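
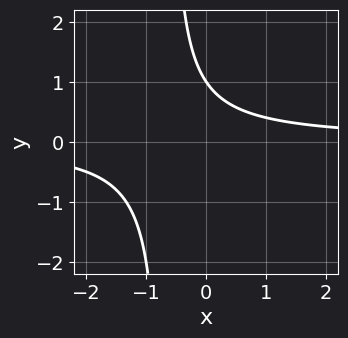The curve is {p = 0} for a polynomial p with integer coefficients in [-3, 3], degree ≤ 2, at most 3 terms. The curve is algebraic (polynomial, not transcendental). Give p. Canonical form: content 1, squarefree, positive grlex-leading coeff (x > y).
Degree: no degree-1 curve has this shape, so deg p = 2.
Observable constraints: one y-axis crossing is at y = 1; it misses every integer gridline on the x-axis.
Assembling these constraints gives the stated polynomial.

3*x*y + 2*y - 2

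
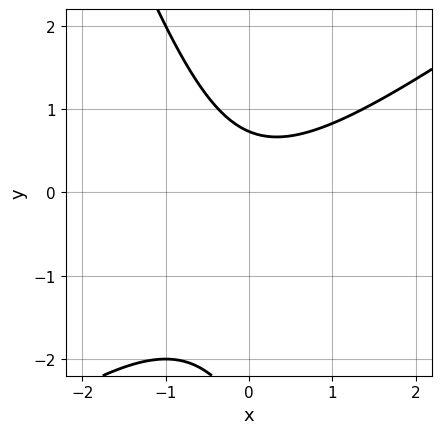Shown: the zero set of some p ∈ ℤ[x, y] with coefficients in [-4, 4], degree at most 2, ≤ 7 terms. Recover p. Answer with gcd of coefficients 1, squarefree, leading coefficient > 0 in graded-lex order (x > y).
2*x^2 - 2*x*y - y^2 - 2*y + 2

1. The degree is 2 — no degree-1 curve has this shape.
2. Checking where it meets the axes: no x-intercept at any integer in the box.
3. Assembling these constraints gives the stated polynomial.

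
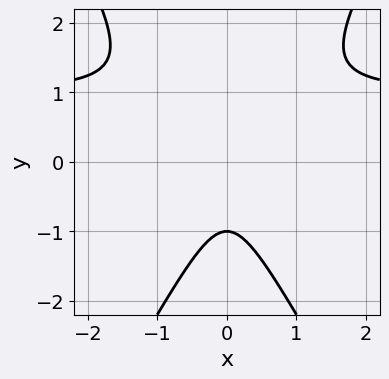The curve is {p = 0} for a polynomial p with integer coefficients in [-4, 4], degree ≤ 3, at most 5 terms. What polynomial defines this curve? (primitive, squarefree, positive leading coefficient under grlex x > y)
3*x^2*y - y^3 - 3*x^2 - 1

(a) Degree: no degree-2 curve has this shape, so deg p = 3.
(b) Symmetries: the x ↦ −x reflection is a symmetry, so x appears only in even powers.
(c) From the axis intercepts and sections: it crosses the y-axis at the gridline y = -1; no x-intercept at any integer in the box.
(d) The integer polynomial consistent with all of this is the stated p.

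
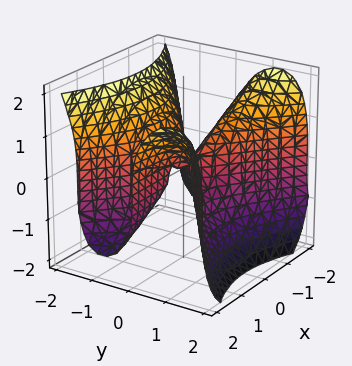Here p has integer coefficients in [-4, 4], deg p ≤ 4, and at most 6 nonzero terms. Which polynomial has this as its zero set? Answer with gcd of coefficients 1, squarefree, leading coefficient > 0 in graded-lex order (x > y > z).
2*x^2*y - 3*y^3 - z^3 + y^2

1. The degree is 3 — a generic line meets the surface in up to 3 points.
2. Checking where it meets the axes: one z-axis crossing is at z = 0; every point of the x-axis in the box is on the surface; it crosses the y-axis at the gridline y = 0.
3. Assembling these constraints gives the stated polynomial.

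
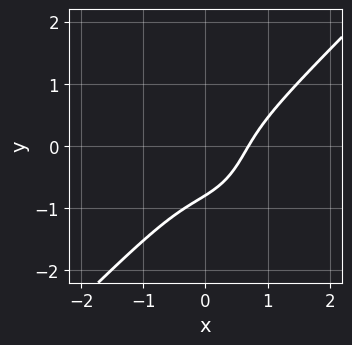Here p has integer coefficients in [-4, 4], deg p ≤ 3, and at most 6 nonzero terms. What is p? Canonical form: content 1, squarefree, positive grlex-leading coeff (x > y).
3*x^3 - x^2*y - 2*y^3 - 3*x*y - 1

deg p = 3. The shape is more complex than any degree-2 curve.
Solving for integer coefficients yields p as stated.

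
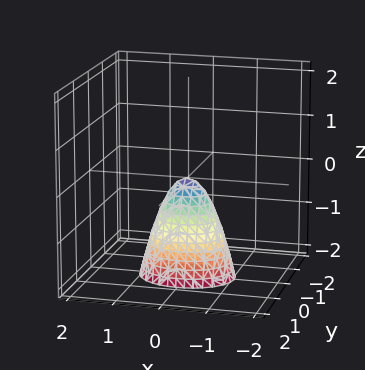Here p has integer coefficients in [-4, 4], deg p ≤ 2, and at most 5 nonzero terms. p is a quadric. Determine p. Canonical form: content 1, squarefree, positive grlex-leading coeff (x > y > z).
deg p = 2. A single bowl opening along one axis; a quadric.
Symmetries: it's symmetric under y → −y, forcing even powers of y; mirror symmetry x ↦ −x ⇒ only even powers of x.
Reading off the gridlines: it meets the y-axis at y = 0 (among the integer gridlines); it crosses the z-axis at the gridline z = 0; one x-axis crossing is at x = 0.
Matching integer coefficients to the picture gives p.

2*x^2 + 3*y^2 + z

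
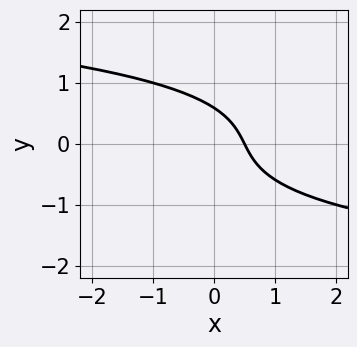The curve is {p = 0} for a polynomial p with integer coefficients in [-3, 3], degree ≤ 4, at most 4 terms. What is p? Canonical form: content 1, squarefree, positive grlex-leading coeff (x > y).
First, deg p = 3.
Finally, matching integer coefficients to the picture gives p.

2*y^3 + 2*x + y - 1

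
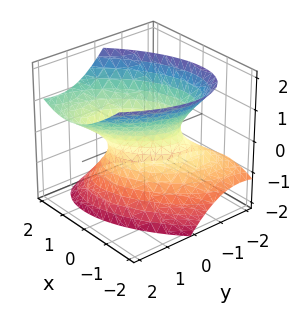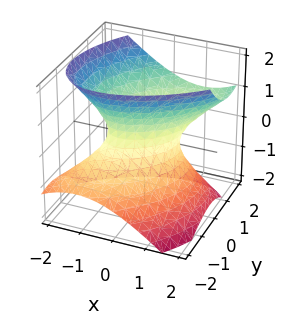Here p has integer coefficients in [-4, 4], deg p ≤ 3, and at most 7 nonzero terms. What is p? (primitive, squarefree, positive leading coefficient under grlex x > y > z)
3*x^2 - 3*x*y + 3*y^2 - 3*y*z - 3*z^2 - 2

1. The degree is 2 — no degree-1 surface has this shape.
2. Against the integer gridlines: the surface avoids every integer z-axis point in the box.
3. Putting this together gives p.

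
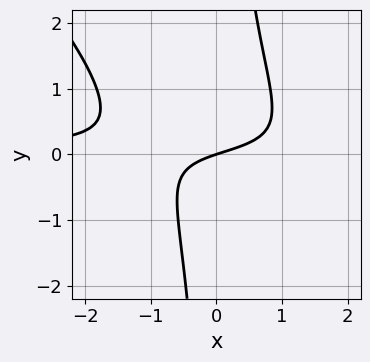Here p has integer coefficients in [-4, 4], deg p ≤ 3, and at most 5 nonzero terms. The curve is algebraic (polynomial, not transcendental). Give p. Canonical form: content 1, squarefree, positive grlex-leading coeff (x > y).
2*x^2*y + 2*x*y^2 - x*y + x - 3*y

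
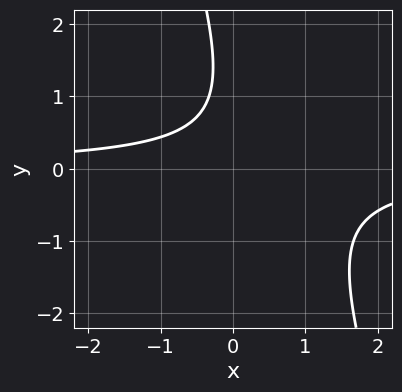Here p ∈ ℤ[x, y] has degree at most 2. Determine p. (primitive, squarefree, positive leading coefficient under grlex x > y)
3*x*y + y^2 - 2*y + 2

(a) The degree is 2 — the shape is more complex than any degree-1 curve.
(b) From the axis intercepts and sections: it misses every integer gridline on the y-axis; no x-intercept at any integer in the box.
(c) Putting this together gives p.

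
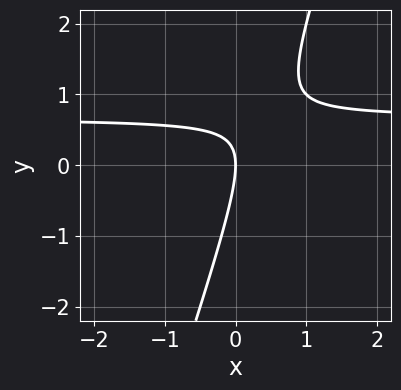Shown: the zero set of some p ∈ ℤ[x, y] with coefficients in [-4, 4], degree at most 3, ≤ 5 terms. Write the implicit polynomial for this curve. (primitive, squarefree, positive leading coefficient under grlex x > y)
3*x*y - y^2 - 2*x

First, the degree is 2 — no degree-1 curve has this shape.
Next, checking where it meets the axes: it crosses the x-axis at the gridline x = 0; one y-axis crossing is at y = 0.
Finally, putting this together gives p.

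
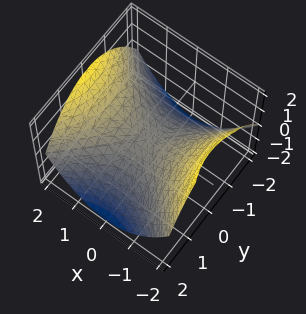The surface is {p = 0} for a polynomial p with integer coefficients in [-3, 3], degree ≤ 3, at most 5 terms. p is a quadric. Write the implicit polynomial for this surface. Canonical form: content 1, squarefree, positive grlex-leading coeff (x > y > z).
First, the degree is 2 — a saddle surface; a quadric.
Next, symmetries: it's symmetric under x → −x, forcing even powers of x; it's symmetric under y → −y, forcing even powers of y.
Next, from the axis intercepts and sections: one y-axis crossing is at y = 0; it crosses the z-axis at the gridline z = 0; it meets the x-axis at x = 0 (among the integer gridlines).
Finally, together with the visible shape, these determine p as stated.

x^2 - y^2 - 2*z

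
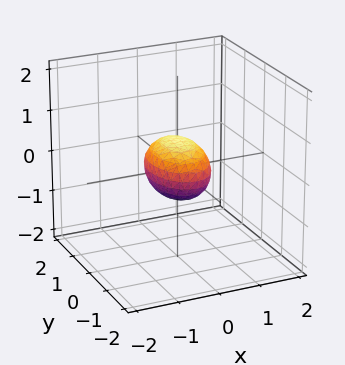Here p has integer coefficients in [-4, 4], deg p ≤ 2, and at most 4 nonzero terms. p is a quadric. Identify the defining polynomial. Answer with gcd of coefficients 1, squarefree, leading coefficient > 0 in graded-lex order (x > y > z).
The degree is 2 — a closed, bounded, convex surface; a quadric.
Symmetries: it's symmetric under x → −x, forcing even powers of x; mirror symmetry z ↦ −z ⇒ only even powers of z; it's symmetric under y → −y, forcing even powers of y.
Checking where it meets the axes: among the integer gridlines, it crosses the y-axis at y ∈ {-1, 1}.
These observations pin down the coefficients.

2*x^2 + y^2 + 2*z^2 - 1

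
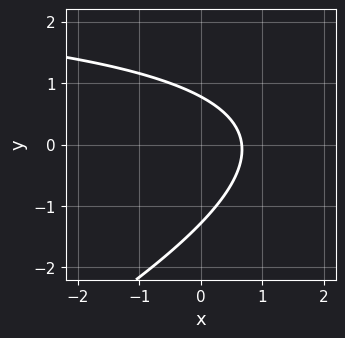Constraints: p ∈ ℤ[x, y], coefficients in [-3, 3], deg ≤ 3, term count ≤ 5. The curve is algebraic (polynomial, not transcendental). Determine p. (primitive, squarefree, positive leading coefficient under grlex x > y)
x*y - 2*y^2 - 3*x - y + 2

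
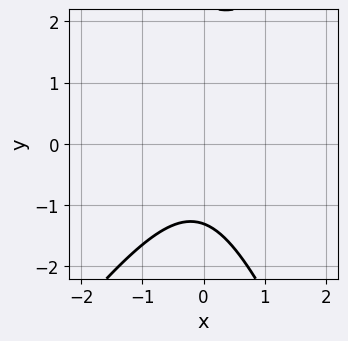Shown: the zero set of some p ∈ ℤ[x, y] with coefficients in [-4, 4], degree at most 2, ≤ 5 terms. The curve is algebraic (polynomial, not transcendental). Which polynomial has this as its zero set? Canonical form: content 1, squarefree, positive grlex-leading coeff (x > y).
Degree: the shape is more complex than any degree-1 curve, so deg p = 2.
From the axis intercepts and sections: it misses every integer gridline on the x-axis.
Solving for integer coefficients yields p as stated.

3*x^2 - x*y - y^2 + y + 3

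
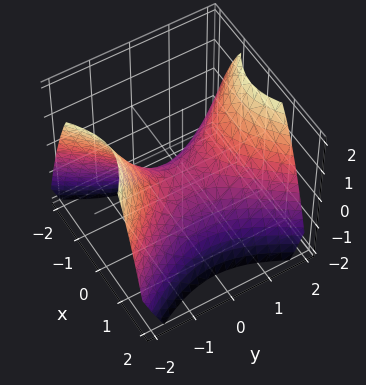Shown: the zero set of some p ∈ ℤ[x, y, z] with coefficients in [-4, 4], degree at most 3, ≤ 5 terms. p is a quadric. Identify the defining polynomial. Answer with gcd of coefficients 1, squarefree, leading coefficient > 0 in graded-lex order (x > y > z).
1. The degree is 2 — a saddle surface; a quadric.
2. Symmetries: mirror symmetry x ↦ −x ⇒ only even powers of x; mirror symmetry y ↦ −y ⇒ only even powers of y.
3. Checking where it meets the axes: it meets the z-axis at z = 0 (among the integer gridlines); one y-axis crossing is at y = 0.
4. Solving for integer coefficients yields p as stated.

3*x^2 - 2*y^2 + 3*z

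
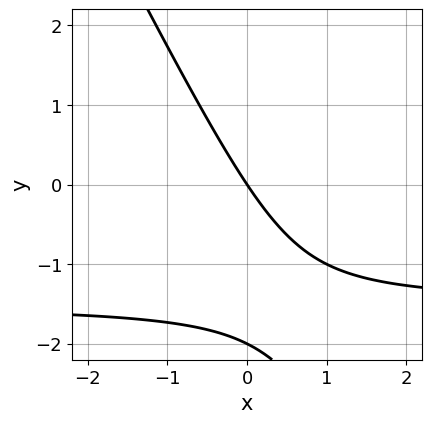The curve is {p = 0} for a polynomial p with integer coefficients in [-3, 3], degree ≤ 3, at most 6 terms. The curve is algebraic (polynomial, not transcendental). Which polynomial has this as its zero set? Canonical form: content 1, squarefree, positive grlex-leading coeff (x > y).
First, the degree is 2 — a generic line meets the curve in up to 2 points.
Next, from the visible intercepts: it meets the x-axis at x = 0 (among the integer gridlines); the y-axis gridline crossings are at y ∈ {-2, 0}.
Finally, matching integer coefficients to the picture gives p.

2*x*y + y^2 + 3*x + 2*y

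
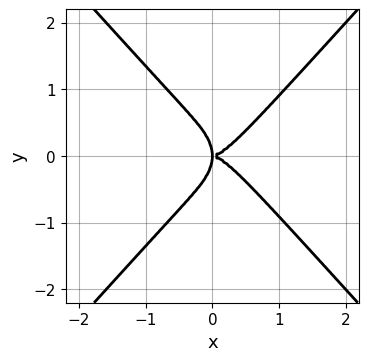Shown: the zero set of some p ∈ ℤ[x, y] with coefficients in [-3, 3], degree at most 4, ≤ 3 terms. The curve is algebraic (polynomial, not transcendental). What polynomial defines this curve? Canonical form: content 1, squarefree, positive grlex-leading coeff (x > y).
3*x^4 - 2*y^4 - 2*x*y^2

1. deg p = 4.
2. Symmetries: it's symmetric under y → −y, forcing even powers of y.
3. Observable constraints: it crosses the y-axis at the gridline y = 0; it crosses the x-axis at the gridline x = 0.
4. Solving for integer coefficients yields p as stated.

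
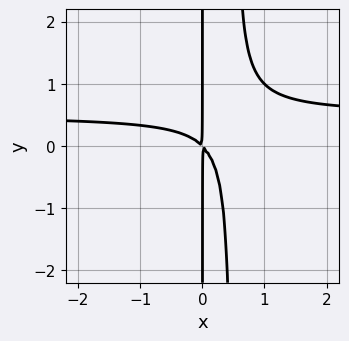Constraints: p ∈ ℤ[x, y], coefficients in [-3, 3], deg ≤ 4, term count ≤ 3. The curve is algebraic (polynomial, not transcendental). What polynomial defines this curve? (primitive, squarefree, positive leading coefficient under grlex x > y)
2*x^2*y - x^2 - x*y

The degree is 3 — no degree-2 curve has this shape.
From the visible intercepts: every point of the y-axis in the box is on the curve.
Assembling these constraints gives the stated polynomial.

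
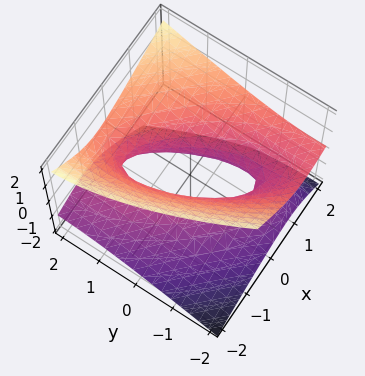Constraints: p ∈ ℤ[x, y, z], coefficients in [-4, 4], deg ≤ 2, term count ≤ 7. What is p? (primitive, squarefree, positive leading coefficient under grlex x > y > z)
The degree is 2 — no degree-1 surface has this shape.
Checking where it meets the axes: the y-axis gridline crossings are at y ∈ {-1, 1}; the surface avoids every integer z-axis point in the box.
Solving for integer coefficients yields p as stated.

2*x^2 + 2*x*y - 2*x*z + y^2 - 3*z^2 - 1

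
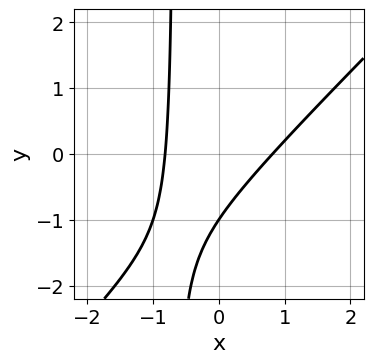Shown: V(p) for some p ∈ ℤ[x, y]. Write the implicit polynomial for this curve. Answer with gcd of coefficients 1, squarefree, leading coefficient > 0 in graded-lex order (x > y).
First, the degree is 2 — a generic line meets the curve in up to 2 points.
Next, from the visible intercepts: it crosses the y-axis at the gridline y = -1.
Finally, fitting integer coefficients to these (and the overall shape) gives p.

3*x^2 - 3*x*y - 2*y - 2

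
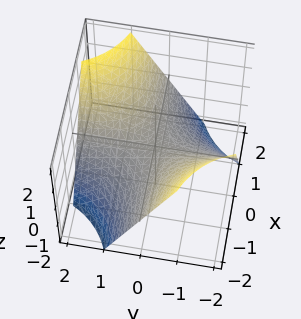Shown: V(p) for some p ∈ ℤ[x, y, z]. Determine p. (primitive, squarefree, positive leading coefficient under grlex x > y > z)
x*y - z

First, deg p = 2.
Then, reading off the gridlines: one z-axis crossing is at z = 0; the visible y-axis segment lies entirely on the surface; every point of the x-axis in the box is on the surface.
Finally, assembling these constraints gives the stated polynomial.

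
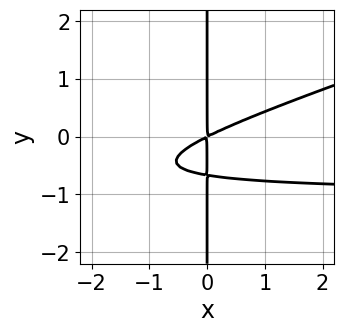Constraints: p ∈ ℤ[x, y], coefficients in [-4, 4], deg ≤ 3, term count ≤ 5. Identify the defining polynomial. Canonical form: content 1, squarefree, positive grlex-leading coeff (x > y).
x^2*y - 3*x*y^2 + x^2 - 2*x*y

First, degree: a generic line meets the curve in up to 3 points, so deg p = 3.
Next, against the integer gridlines: every point of the y-axis in the box is on the curve.
Finally, the integer polynomial consistent with all of this is the stated p.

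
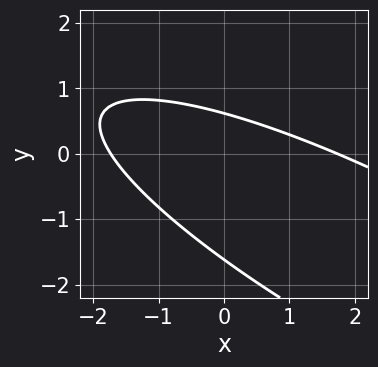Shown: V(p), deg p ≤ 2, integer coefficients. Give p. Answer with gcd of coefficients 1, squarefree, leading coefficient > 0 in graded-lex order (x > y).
x^2 + 3*x*y + 3*y^2 + 3*y - 3

1. deg p = 2. No degree-1 curve has this shape.
2. Matching integer coefficients to the picture gives p.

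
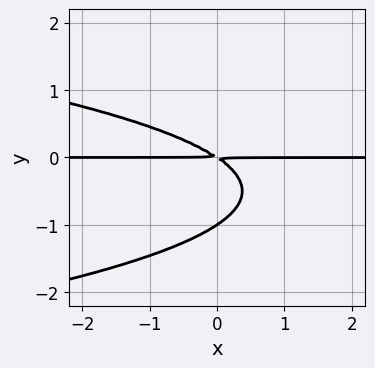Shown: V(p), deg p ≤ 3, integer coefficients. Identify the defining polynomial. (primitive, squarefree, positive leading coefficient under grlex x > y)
3*y^3 + 2*x*y + 3*y^2

1. The degree is 3 — a generic line meets the curve in up to 3 points.
2. From the visible intercepts: the visible x-axis segment lies entirely on the curve; one y-axis crossing is at y = -1.
3. Assembling these constraints gives the stated polynomial.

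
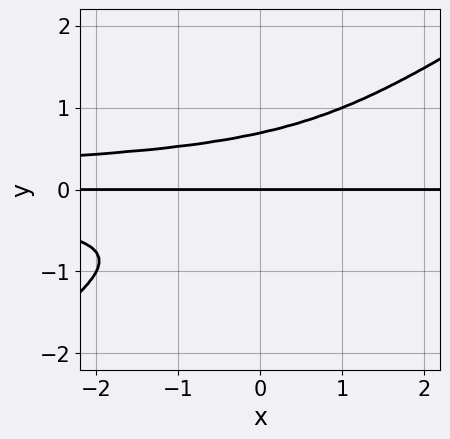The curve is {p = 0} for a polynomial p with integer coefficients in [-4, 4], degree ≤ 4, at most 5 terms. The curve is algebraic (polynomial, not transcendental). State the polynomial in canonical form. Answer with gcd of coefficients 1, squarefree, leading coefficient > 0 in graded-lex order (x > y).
2*x*y^3 - 3*y^4 + y

First, degree: a generic line meets the curve in up to 4 points, so deg p = 4.
Then, against the integer gridlines: every point of the x-axis in the box is on the curve; it crosses the y-axis at the gridline y = 0.
Finally, matching integer coefficients to the picture gives p.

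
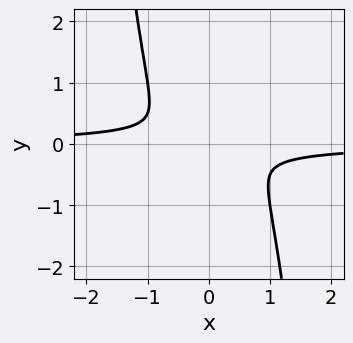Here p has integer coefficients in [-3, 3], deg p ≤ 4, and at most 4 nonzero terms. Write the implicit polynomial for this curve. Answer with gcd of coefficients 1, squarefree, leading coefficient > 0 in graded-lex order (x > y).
3*x^3*y + x^2 + 2*y^2

First, deg p = 4. The shape is more complex than any degree-3 curve.
Finally, the integer polynomial consistent with all of this is the stated p.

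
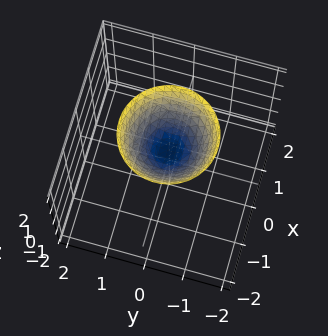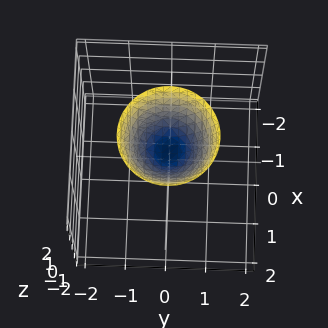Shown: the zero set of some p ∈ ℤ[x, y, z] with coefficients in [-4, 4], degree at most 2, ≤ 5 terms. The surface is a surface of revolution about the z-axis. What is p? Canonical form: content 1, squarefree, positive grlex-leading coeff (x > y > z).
First, deg p = 2.
Next, by symmetry, the z-axis is an axis of rotation, so x and y enter only as x² + y².
Next, reading off the gridlines: the surface avoids every integer x-axis point in the box; the surface avoids every integer y-axis point in the box.
Finally, assembling these constraints gives the stated polynomial.

3*x^2 + 3*y^2 - 3*z + 2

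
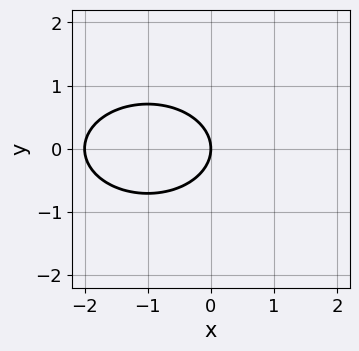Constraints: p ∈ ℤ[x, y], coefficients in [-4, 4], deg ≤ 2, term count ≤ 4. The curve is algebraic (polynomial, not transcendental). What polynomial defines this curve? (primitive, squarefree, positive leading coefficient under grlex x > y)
(a) Degree: the shape is more complex than any degree-1 curve, so deg p = 2.
(b) Symmetries: it's symmetric under y → −y, forcing even powers of y.
(c) Checking where it meets the axes: it meets the y-axis at y = 0 (among the integer gridlines); among the integer gridlines, it crosses the x-axis at x ∈ {-2, 0}.
(d) Matching integer coefficients to the picture gives p.

x^2 + 2*y^2 + 2*x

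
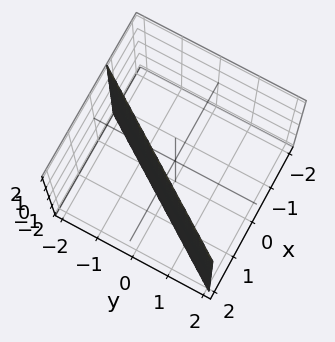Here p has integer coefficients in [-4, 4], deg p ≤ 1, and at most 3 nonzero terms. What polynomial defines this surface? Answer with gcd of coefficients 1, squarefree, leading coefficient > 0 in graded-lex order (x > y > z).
1. deg p = 1. The surface is flat (a plane).
2. From the visible intercepts: one y-axis crossing is at y = -1; the surface avoids every integer z-axis point in the box.
3. The integer polynomial consistent with all of this is the stated p.

3*x - 2*y - 2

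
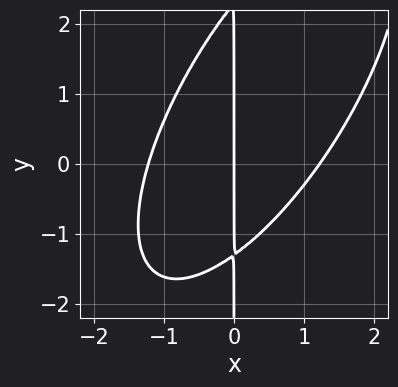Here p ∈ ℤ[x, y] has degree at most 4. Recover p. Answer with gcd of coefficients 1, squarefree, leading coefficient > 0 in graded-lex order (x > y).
1. The degree is 3 — no degree-2 curve has this shape.
2. From the axis intercepts and sections: it crosses the x-axis at the gridline x = 0; every point of the y-axis in the box is on the curve.
3. Matching integer coefficients to the picture gives p.

2*x^3 - 2*x^2*y + x*y^2 - x*y - 3*x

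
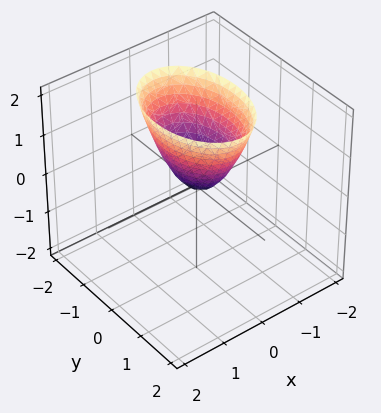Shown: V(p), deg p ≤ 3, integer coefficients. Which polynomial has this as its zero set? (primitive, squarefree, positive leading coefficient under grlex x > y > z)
First, deg p = 2.
Then, symmetries: the y ↦ −y reflection is a symmetry, so y appears only in even powers; the x ↦ −x reflection is a symmetry, so x appears only in even powers.
Then, reading off the gridlines: it meets the x-axis at x = 0 (among the integer gridlines); it crosses the z-axis at the gridline z = 0; it meets the y-axis at y = 0 (among the integer gridlines).
Finally, together with the visible shape, these determine p as stated.

2*x^2 + y^2 - z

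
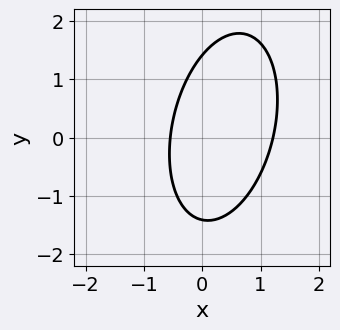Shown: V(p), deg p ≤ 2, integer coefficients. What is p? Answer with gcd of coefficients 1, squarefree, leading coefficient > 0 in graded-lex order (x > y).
3*x^2 - x*y + y^2 - 2*x - 2

1. Degree: a generic line meets the curve in up to 2 points, so deg p = 2.
2. Putting this together gives p.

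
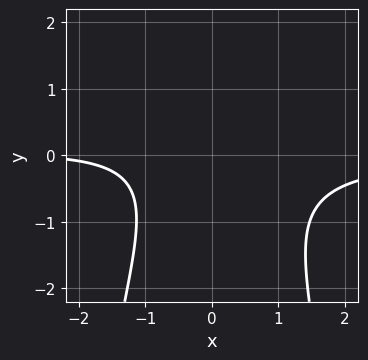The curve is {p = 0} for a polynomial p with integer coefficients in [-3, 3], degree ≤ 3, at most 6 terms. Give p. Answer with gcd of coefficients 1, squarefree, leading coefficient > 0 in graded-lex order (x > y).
First, deg p = 3.
Next, observable constraints: no y-intercept at any integer in the box; it misses every integer gridline on the x-axis.
Finally, fitting integer coefficients to these (and the overall shape) gives p.

3*x^2*y + 2*y^2 + x + 3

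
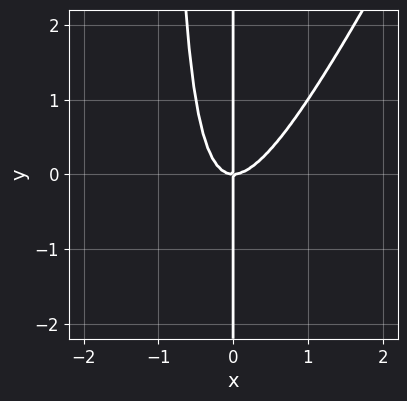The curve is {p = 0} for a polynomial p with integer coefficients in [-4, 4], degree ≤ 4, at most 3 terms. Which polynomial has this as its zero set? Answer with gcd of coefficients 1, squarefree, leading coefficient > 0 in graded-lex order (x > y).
2*x^3 - x^2*y - x*y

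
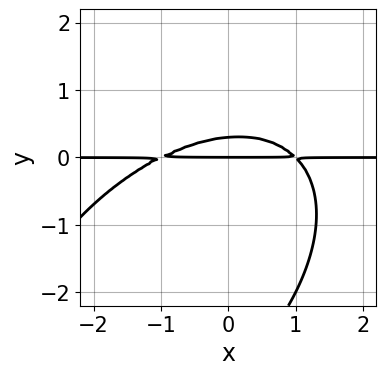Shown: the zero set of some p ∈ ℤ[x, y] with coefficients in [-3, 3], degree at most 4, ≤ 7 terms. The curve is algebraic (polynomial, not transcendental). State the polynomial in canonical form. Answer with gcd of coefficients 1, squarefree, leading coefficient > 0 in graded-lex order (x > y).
x^2*y - x*y^2 + y^3 + 3*y^2 - y

1. Degree: the shape is more complex than any degree-2 curve, so deg p = 3.
2. Reading off the gridlines: it meets the y-axis at y = 0 (among the integer gridlines); the visible x-axis segment lies entirely on the curve.
3. Putting this together gives p.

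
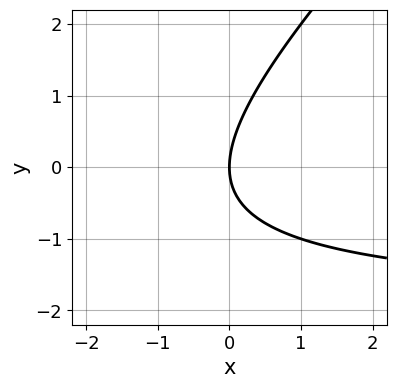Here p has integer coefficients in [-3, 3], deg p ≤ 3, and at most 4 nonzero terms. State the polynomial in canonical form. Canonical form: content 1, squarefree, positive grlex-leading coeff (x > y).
x*y - y^2 + 2*x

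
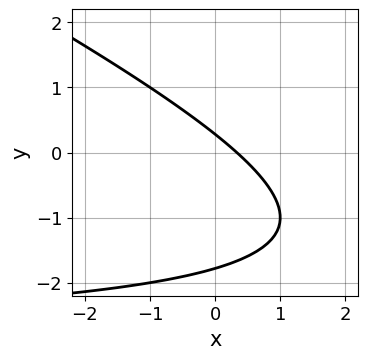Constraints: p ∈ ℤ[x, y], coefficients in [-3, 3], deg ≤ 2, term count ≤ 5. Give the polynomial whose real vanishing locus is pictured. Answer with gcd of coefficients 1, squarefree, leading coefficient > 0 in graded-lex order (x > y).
x*y + 2*y^2 + 3*x + 3*y - 1

1. Degree: a generic line meets the curve in up to 2 points, so deg p = 2.
2. The integer polynomial consistent with all of this is the stated p.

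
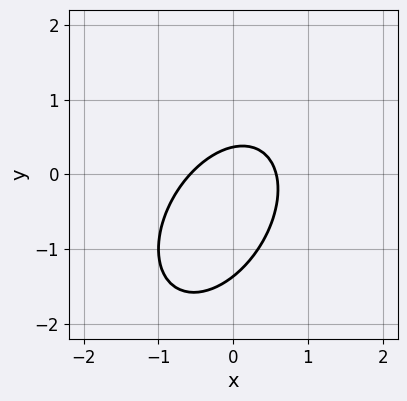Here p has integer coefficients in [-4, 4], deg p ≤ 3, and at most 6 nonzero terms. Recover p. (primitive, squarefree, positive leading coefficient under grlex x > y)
(a) deg p = 2.
(b) Solving for integer coefficients yields p as stated.

3*x^2 - 2*x*y + 2*y^2 + 2*y - 1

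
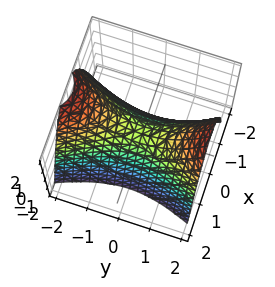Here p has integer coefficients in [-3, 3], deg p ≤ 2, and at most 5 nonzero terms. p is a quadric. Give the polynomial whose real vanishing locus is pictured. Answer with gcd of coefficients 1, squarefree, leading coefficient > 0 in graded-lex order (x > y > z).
(a) deg p = 2.
(b) Symmetries: mirror symmetry y ↦ −y ⇒ only even powers of y; it's symmetric under x → −x, forcing even powers of x.
(c) Observable constraints: it crosses the x-axis at the gridline x = 0; one z-axis crossing is at z = 0; it crosses the y-axis at the gridline y = 0.
(d) Solving for integer coefficients yields p as stated.

3*x^2 - y^2 + 2*z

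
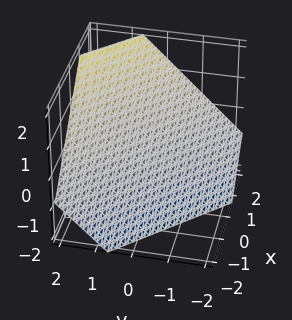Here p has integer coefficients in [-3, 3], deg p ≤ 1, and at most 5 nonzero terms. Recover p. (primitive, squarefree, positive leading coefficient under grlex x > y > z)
3*x + 3*y - 3*z - 2

Degree: the surface is flat (a plane), so deg p = 1.
Solving for integer coefficients yields p as stated.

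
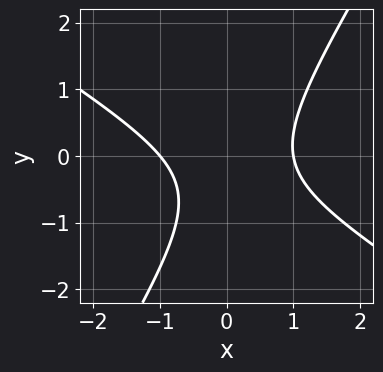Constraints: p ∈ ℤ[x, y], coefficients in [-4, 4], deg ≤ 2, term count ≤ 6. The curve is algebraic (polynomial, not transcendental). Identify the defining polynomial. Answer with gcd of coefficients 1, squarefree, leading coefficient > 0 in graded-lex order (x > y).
First, the degree is 2 — a generic line meets the curve in up to 2 points.
Next, from the axis intercepts and sections: the curve avoids every integer y-axis point in the box; among the integer gridlines, it crosses the x-axis at x ∈ {-1, 1}.
Finally, fitting integer coefficients to these (and the overall shape) gives p.

3*x^2 + 3*x*y - 3*y^2 - 2*y - 3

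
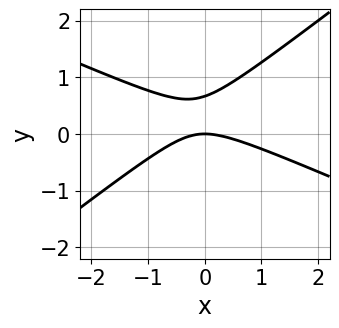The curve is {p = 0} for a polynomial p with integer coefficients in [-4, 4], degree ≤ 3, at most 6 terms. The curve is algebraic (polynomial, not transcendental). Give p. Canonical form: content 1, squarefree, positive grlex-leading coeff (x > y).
x^2 + x*y - 3*y^2 + 2*y

(a) Degree: the shape is more complex than any degree-1 curve, so deg p = 2.
(b) Checking where it meets the axes: one y-axis crossing is at y = 0; it meets the x-axis at x = 0 (among the integer gridlines).
(c) Assembling these constraints gives the stated polynomial.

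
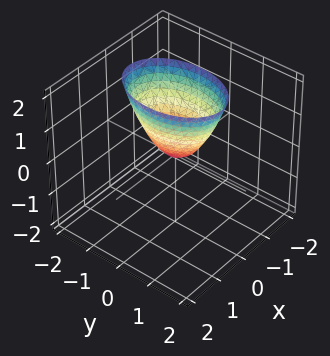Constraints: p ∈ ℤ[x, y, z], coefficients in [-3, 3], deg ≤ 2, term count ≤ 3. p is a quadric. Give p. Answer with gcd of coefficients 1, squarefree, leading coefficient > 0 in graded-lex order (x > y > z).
2*x^2 + y^2 - z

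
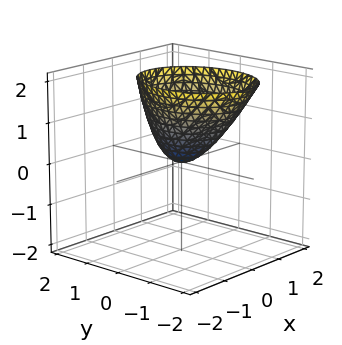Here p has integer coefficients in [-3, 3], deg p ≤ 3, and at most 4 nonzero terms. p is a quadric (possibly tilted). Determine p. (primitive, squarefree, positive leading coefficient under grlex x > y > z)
3*x^2 + 2*y^2 + y*z - 2*z

First, deg p = 2. The shape is more complex than any degree-1 surface.
Next, from the visible intercepts: it crosses the y-axis at the gridline y = 0; it crosses the z-axis at the gridline z = 0.
Finally, matching integer coefficients to the picture gives p.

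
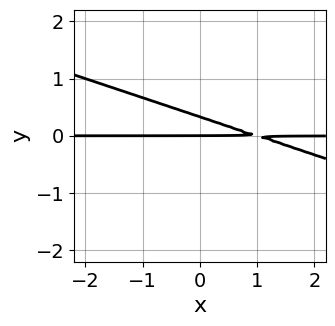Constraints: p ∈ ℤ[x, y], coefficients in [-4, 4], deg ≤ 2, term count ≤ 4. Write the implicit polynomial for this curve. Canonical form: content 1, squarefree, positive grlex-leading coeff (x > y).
x*y + 3*y^2 - y

1. deg p = 2. A generic line meets the curve in up to 2 points.
2. From the visible intercepts: it crosses the y-axis at the gridline y = 0; the visible x-axis segment lies entirely on the curve.
3. Solving for integer coefficients yields p as stated.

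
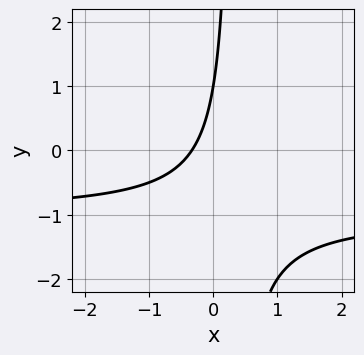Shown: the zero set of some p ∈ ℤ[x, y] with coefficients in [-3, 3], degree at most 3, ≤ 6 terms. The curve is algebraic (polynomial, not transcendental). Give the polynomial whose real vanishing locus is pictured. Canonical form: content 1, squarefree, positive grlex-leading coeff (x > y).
Degree: no degree-1 curve has this shape, so deg p = 2.
Checking where it meets the axes: one y-axis crossing is at y = 1.
The integer polynomial consistent with all of this is the stated p.

3*x*y + 3*x - y + 1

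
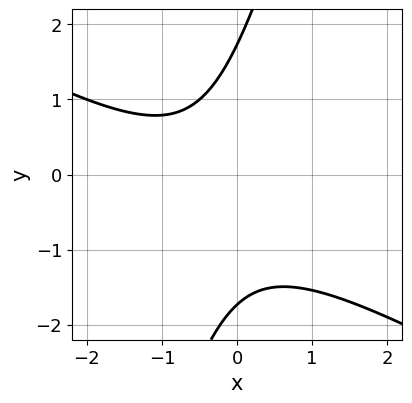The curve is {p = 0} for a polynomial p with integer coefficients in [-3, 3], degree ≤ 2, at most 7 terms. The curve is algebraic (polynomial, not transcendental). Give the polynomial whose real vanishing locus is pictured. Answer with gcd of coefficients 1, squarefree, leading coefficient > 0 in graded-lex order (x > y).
2*x^2 + 3*x*y - y^2 + 2*x + 3

First, deg p = 2. No degree-1 curve has this shape.
Then, observable constraints: no x-intercept at any integer in the box.
Finally, these observations pin down the coefficients.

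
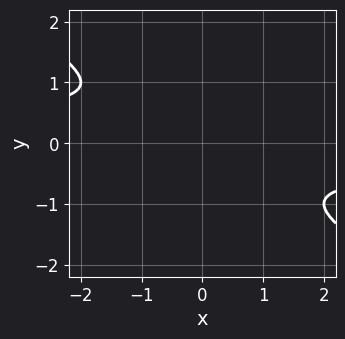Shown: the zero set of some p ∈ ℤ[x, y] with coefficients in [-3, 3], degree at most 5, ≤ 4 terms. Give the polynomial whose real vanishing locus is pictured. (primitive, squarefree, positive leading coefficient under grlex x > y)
2*x*y^3 + 3*y^4 + 1

1. deg p = 4. A generic line meets the curve in up to 4 points.
2. From the visible intercepts: it misses every integer gridline on the x-axis; the curve avoids every integer y-axis point in the box.
3. Matching integer coefficients to the picture gives p.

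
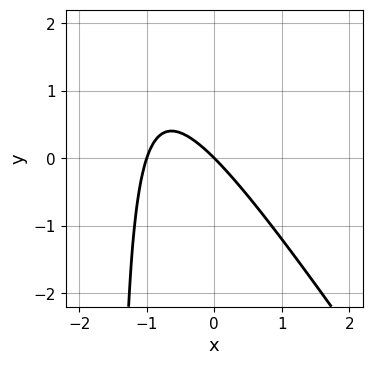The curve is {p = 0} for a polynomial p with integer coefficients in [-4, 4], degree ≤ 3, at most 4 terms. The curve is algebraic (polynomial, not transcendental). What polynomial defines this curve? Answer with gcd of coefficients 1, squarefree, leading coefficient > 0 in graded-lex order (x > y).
3*x^2 + 2*x*y + 3*x + 3*y

The degree is 2 — a generic line meets the curve in up to 2 points.
Checking where it meets the axes: one y-axis crossing is at y = 0; the x-axis gridline crossings are at x ∈ {-1, 0}.
Assembling these constraints gives the stated polynomial.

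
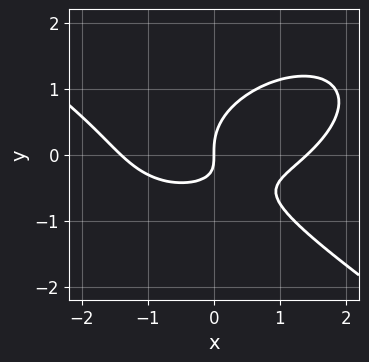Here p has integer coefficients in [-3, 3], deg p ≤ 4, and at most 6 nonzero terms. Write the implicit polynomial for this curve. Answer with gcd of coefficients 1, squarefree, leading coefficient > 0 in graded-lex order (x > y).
x^3 + 3*y^3 - 3*x*y - 2*x

First, deg p = 3. The shape is more complex than any degree-2 curve.
Then, reading off the gridlines: it meets the y-axis at y = 0 (among the integer gridlines); it meets the x-axis at x = 0 (among the integer gridlines).
Finally, these observations pin down the coefficients.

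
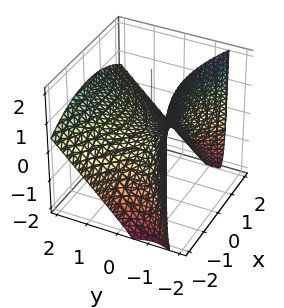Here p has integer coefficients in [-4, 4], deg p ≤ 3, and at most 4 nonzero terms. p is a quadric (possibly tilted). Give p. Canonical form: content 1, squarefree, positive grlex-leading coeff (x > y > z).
x^2 - 2*y^2 + 2*y*z + 3*z

First, the degree is 2 — a generic line meets the surface in up to 2 points.
Then, checking where it meets the axes: it meets the z-axis at z = 0 (among the integer gridlines); one x-axis crossing is at x = 0; one y-axis crossing is at y = 0.
Finally, the integer polynomial consistent with all of this is the stated p.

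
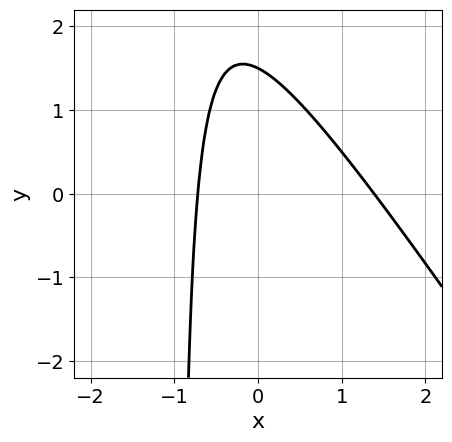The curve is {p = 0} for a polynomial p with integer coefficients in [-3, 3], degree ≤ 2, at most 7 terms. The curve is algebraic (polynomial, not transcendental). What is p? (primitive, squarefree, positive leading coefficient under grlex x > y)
3*x^2 + 2*x*y - 2*x + 2*y - 3

(a) Degree: no degree-1 curve has this shape, so deg p = 2.
(b) Putting this together gives p.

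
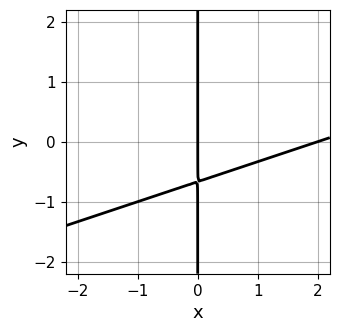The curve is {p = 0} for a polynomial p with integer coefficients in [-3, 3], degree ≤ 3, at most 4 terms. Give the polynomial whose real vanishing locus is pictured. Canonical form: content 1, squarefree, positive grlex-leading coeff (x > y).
x^2 - 3*x*y - 2*x

The degree is 2 — no degree-1 curve has this shape.
Reading off the gridlines: every point of the y-axis in the box is on the curve; among the integer gridlines, it crosses the x-axis at x ∈ {0, 2}.
These observations pin down the coefficients.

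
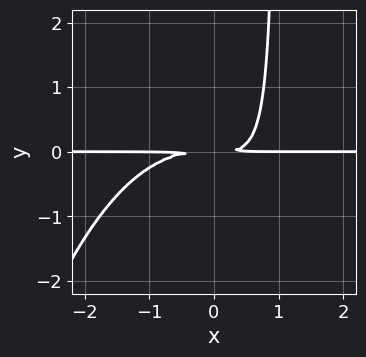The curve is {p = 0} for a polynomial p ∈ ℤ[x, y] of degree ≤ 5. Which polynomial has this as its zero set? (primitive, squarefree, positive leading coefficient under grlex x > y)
Degree: the shape is more complex than any degree-3 curve, so deg p = 4.
Checking where it meets the axes: the visible x-axis segment lies entirely on the curve.
Matching integer coefficients to the picture gives p.

x^3*y + 2*x*y^2 - 2*y^2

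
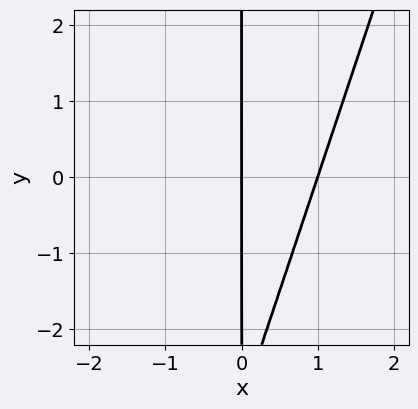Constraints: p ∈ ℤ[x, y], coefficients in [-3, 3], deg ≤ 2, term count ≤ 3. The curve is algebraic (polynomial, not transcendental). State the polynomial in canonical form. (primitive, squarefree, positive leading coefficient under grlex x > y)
3*x^2 - x*y - 3*x

(a) Degree: no degree-1 curve has this shape, so deg p = 2.
(b) From the axis intercepts and sections: among the integer gridlines, it crosses the x-axis at x ∈ {0, 1}; every point of the y-axis in the box is on the curve.
(c) The integer polynomial consistent with all of this is the stated p.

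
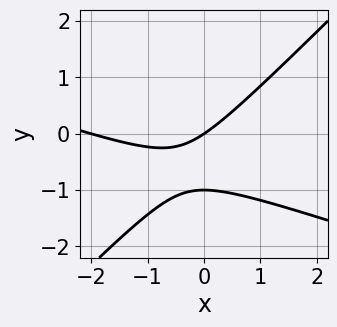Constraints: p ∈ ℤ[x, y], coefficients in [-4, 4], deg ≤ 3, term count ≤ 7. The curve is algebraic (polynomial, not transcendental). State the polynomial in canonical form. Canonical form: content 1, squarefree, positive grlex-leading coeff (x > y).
1. deg p = 2. The shape is more complex than any degree-1 curve.
2. From the axis intercepts and sections: the y-axis gridline crossings are at y ∈ {-1, 0}; among the integer gridlines, it crosses the x-axis at x ∈ {-2, 0}.
3. Matching integer coefficients to the picture gives p.

x^2 + 2*x*y - 3*y^2 + 2*x - 3*y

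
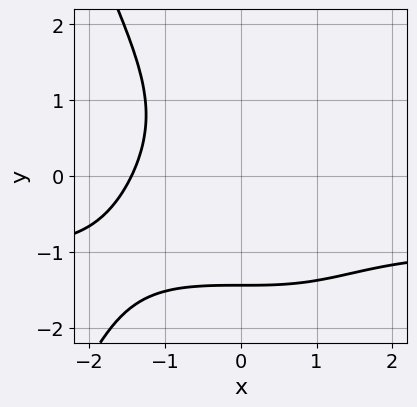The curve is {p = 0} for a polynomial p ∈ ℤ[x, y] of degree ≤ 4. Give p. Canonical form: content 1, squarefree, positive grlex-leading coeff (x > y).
x^3*y + x^3 + y^3 + 3

deg p = 4.
Matching integer coefficients to the picture gives p.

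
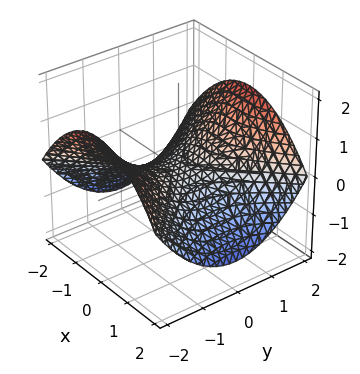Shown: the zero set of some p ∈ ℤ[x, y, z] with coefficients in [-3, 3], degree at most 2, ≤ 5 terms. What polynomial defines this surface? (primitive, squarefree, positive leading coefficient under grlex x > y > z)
x^2 - y^2 + 3*z

1. The degree is 2 — a saddle surface; a quadric.
2. Symmetries: it's symmetric under x → −x, forcing even powers of x; it's symmetric under y → −y, forcing even powers of y.
3. Checking where it meets the axes: it crosses the x-axis at the gridline x = 0; one z-axis crossing is at z = 0.
4. Together with the visible shape, these determine p as stated.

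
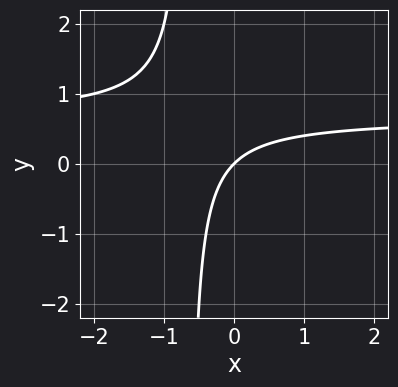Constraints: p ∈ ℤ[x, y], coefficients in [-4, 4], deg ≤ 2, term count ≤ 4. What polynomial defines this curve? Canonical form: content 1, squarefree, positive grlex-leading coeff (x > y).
3*x*y - 2*x + 2*y

deg p = 2.
Reading off the gridlines: one y-axis crossing is at y = 0; it crosses the x-axis at the gridline x = 0.
Fitting integer coefficients to these (and the overall shape) gives p.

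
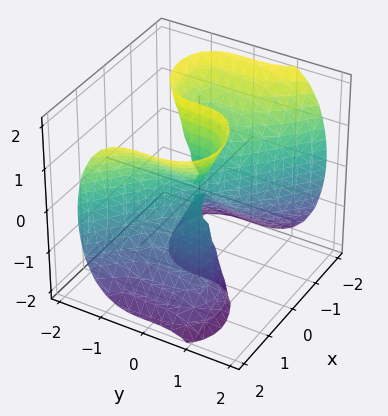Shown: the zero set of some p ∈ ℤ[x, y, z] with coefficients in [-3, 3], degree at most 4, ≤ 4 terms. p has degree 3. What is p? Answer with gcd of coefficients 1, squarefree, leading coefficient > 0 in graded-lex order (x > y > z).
x^3 - x*z^2 + 2*y^3

deg p = 3. A generic line meets the surface in up to 3 points.
Reading off the gridlines: the visible z-axis segment lies entirely on the surface; one y-axis crossing is at y = 0.
Together with the visible shape, these determine p as stated.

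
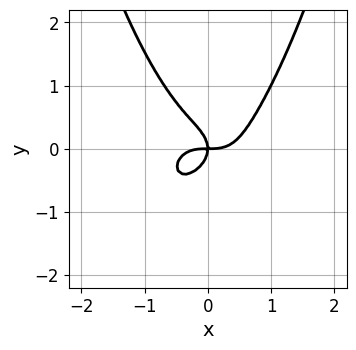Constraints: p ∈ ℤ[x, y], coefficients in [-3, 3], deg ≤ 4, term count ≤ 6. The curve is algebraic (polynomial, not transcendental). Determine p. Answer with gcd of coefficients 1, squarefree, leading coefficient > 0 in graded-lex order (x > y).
3*x^4 + 2*x^2*y^2 - 3*y^3 - 2*x*y

First, the degree is 4 — a generic line meets the curve in up to 4 points.
Then, reading off the gridlines: one y-axis crossing is at y = 0; one x-axis crossing is at x = 0.
Finally, the integer polynomial consistent with all of this is the stated p.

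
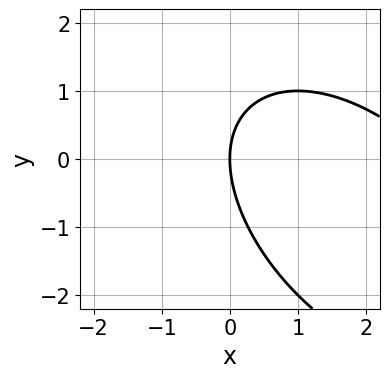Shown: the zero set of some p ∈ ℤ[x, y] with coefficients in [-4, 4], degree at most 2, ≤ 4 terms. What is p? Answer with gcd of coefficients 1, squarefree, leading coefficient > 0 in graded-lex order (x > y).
Degree: the shape is more complex than any degree-1 curve, so deg p = 2.
Observable constraints: it crosses the y-axis at the gridline y = 0; one x-axis crossing is at x = 0.
Matching integer coefficients to the picture gives p.

x^2 + x*y + y^2 - 3*x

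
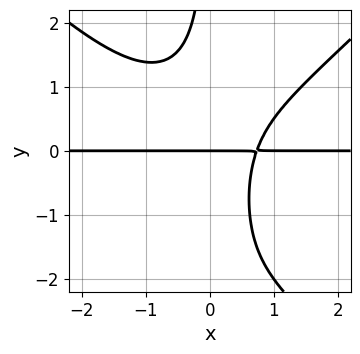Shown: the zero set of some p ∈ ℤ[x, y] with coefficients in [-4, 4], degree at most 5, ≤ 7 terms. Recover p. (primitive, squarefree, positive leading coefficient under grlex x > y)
First, the degree is 4 — the shape is more complex than any degree-3 curve.
Then, from the visible intercepts: it crosses the y-axis at the gridline y = 0; the visible x-axis segment lies entirely on the curve.
Finally, matching integer coefficients to the picture gives p.

2*x^3*y - 2*x*y^3 - 3*x*y^2 + 3*x*y - 3*y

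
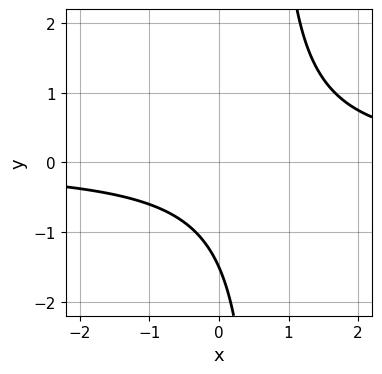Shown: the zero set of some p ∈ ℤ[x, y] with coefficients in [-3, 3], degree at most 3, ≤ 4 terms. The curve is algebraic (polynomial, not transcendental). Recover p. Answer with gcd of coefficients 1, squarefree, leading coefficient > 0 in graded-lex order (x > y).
The degree is 2 — a generic line meets the curve in up to 2 points.
Reading off the gridlines: it misses every integer gridline on the x-axis.
The integer polynomial consistent with all of this is the stated p.

3*x*y - 2*y - 3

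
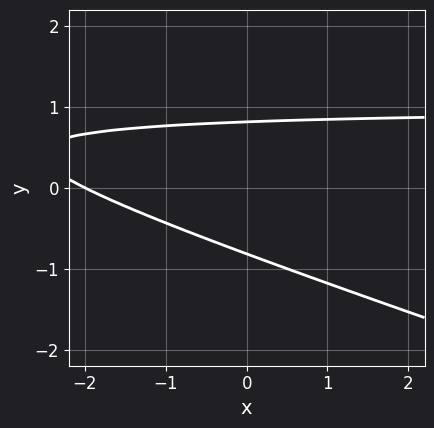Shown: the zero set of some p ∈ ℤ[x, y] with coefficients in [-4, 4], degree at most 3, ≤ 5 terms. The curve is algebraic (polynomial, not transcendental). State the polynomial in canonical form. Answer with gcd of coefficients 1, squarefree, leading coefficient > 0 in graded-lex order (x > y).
x*y + 3*y^2 - x - 2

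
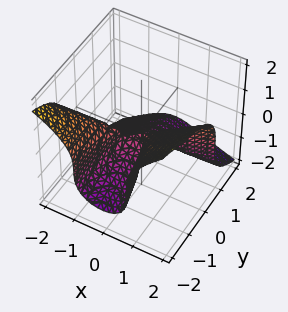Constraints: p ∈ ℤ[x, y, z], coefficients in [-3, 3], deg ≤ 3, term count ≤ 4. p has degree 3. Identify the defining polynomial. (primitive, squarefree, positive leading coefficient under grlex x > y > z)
x^3 - 3*x^2*y - 3*z^3 - y^2

1. Degree: the shape is more complex than any degree-2 surface, so deg p = 3.
2. Against the integer gridlines: one x-axis crossing is at x = 0; one y-axis crossing is at y = 0.
3. The integer polynomial consistent with all of this is the stated p.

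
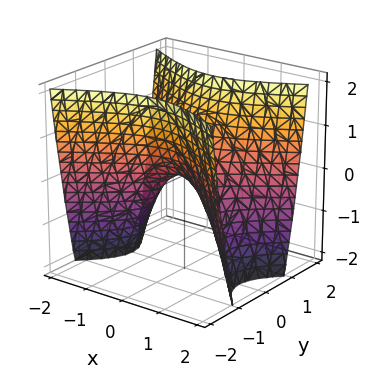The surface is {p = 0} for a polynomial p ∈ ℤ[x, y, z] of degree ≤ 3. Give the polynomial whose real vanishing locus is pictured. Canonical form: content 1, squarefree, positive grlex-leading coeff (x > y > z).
x^2 - 2*y^2 + z

The degree is 2 — a hyperbolic paraboloid; a quadric.
Symmetries: it's symmetric under x → −x, forcing even powers of x; mirror symmetry y ↦ −y ⇒ only even powers of y.
Checking where it meets the axes: it crosses the z-axis at the gridline z = 0; it crosses the x-axis at the gridline x = 0; it crosses the y-axis at the gridline y = 0.
Together with the visible shape, these determine p as stated.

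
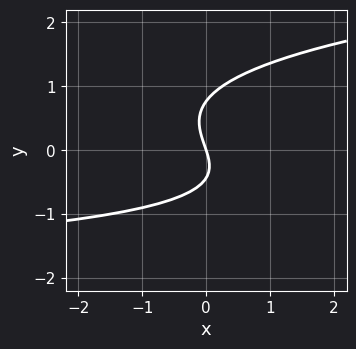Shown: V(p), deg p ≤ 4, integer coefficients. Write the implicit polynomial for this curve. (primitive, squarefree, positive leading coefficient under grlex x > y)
1. The degree is 3 — a generic line meets the curve in up to 3 points.
2. From the visible intercepts: it crosses the x-axis at the gridline x = 0; it meets the y-axis at y = 0 (among the integer gridlines).
3. Putting this together gives p.

3*y^3 - x*y - y^2 - 3*x - y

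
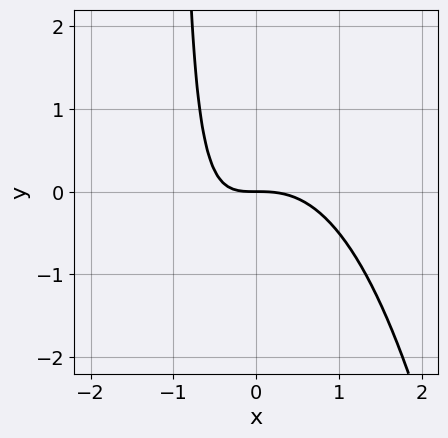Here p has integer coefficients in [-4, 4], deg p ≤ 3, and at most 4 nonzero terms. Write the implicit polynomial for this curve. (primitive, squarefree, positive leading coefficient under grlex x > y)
x^3 + x*y + y

1. The degree is 3 — the shape is more complex than any degree-2 curve.
2. From the visible intercepts: one y-axis crossing is at y = 0; it meets the x-axis at x = 0 (among the integer gridlines).
3. Matching integer coefficients to the picture gives p.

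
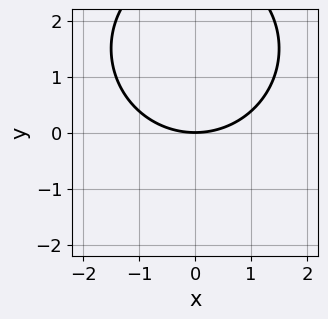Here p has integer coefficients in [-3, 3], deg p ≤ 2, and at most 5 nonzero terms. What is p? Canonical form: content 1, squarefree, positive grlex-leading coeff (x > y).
1. Degree: no degree-1 curve has this shape, so deg p = 2.
2. Symmetries: mirror symmetry x ↦ −x ⇒ only even powers of x.
3. Observable constraints: it crosses the y-axis at the gridline y = 0; it crosses the x-axis at the gridline x = 0.
4. Assembling these constraints gives the stated polynomial.

x^2 + y^2 - 3*y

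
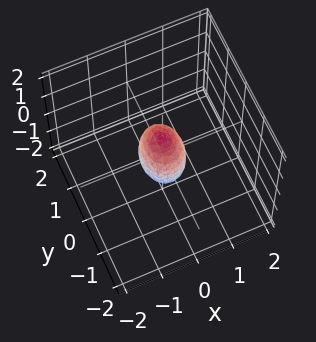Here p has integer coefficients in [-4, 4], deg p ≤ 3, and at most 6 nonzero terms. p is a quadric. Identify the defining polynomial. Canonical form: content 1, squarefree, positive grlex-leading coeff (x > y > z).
First, deg p = 2.
Next, symmetries: it's symmetric under z → −z, forcing even powers of z; it's symmetric under x → −x, forcing even powers of x; it's symmetric under y → −y, forcing even powers of y.
Next, observable constraints: the z-axis gridline crossings are at z ∈ {-1, 1}.
Finally, solving for integer coefficients yields p as stated.

3*x^2 + 2*y^2 + z^2 - 1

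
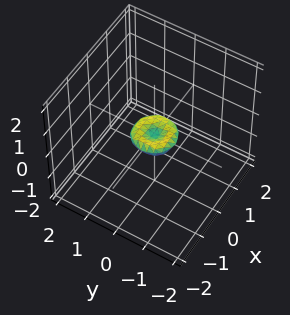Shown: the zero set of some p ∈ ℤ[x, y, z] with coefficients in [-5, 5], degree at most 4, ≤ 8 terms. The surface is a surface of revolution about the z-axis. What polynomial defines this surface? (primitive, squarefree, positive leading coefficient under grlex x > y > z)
(a) Degree: the shape is more complex than any degree-3 surface, so deg p = 4.
(b) Symmetries: rotational symmetry about the z-axis ⇒ p depends on x, y only through x² + y².
(c) From the axis intercepts and sections: one x-axis crossing is at x = 0; it crosses the z-axis at the gridline z = 0; a circular section at z = 0 has radius between 0 and 1; it crosses the y-axis at the gridline y = 0.
(d) Fitting integer coefficients to these (and the overall shape) gives p.

2*x^4 + 4*x^2*y^2 + 2*y^4 - x^2 - y^2 + 3*z^2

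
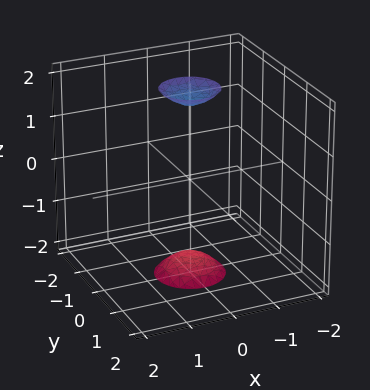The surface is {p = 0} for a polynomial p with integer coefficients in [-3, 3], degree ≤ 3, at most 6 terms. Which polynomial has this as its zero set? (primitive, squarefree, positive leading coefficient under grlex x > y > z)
1. I count 2 distinct pieces. They look like related sheets of one shape, so recover p as a whole.
2. Degree: the shape is more complex than any degree-1 surface, so deg p = 2.
3. Symmetries: rotational symmetry about the z-axis ⇒ p depends on x, y only through x² + y².
4. Against the integer gridlines: a circular section at z = -2 has radius between 0 and 1; the surface avoids every integer y-axis point in the box.
5. Putting this together gives p.

3*x^2 + 3*y^2 - z^2 + 3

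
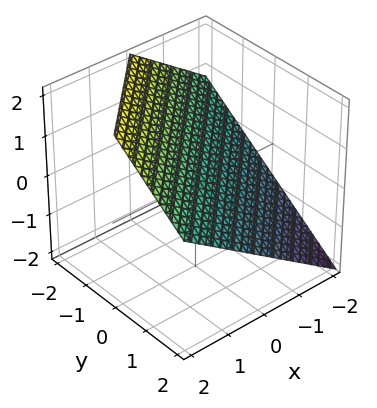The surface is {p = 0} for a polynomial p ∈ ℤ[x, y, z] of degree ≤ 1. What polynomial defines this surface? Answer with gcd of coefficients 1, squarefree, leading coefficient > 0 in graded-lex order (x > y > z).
1. The degree is 1 — every cross-section is a straight line — this is a plane.
2. Against the integer gridlines: it meets the y-axis at y = 1 (among the integer gridlines); it meets the x-axis at x = -1 (among the integer gridlines).
3. These observations pin down the coefficients.

2*x - 2*y - 3*z + 2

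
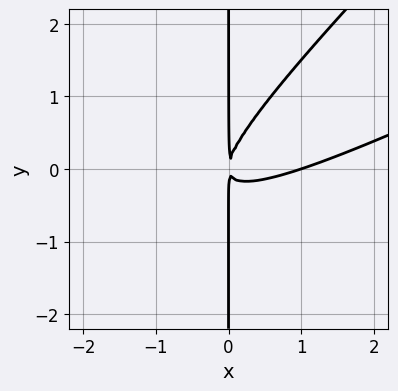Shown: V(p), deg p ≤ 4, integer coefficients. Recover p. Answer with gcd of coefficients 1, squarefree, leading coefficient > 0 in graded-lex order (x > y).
(a) deg p = 3.
(b) From the visible intercepts: it meets the x-axis at x = 1 (among the integer gridlines); every point of the y-axis in the box is on the curve.
(c) The integer polynomial consistent with all of this is the stated p.

x^3 - 3*x^2*y + 2*x*y^2 - x^2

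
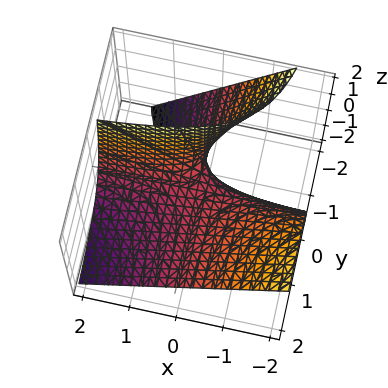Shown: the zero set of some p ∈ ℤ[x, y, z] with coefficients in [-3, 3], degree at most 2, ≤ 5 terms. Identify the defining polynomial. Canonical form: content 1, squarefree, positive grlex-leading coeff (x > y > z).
3*x*y + 3*y*z + 2*z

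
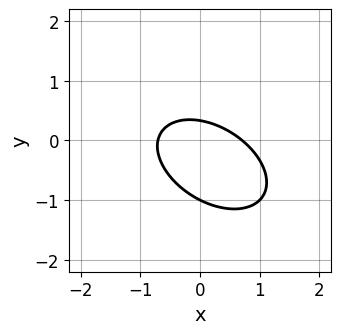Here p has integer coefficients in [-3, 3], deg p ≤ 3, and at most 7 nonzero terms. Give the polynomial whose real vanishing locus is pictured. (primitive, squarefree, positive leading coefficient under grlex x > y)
2*x^2 + 2*x*y + 3*y^2 + 2*y - 1

First, the degree is 2 — no degree-1 curve has this shape.
Next, observable constraints: it meets the y-axis at y = -1 (among the integer gridlines).
Finally, assembling these constraints gives the stated polynomial.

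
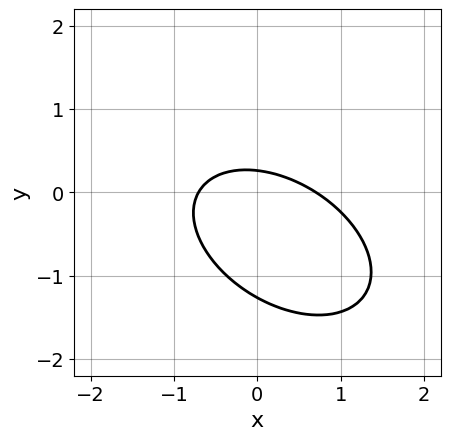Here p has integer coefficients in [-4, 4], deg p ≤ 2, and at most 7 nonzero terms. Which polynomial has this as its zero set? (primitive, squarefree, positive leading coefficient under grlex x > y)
1. deg p = 2. The shape is more complex than any degree-1 curve.
2. Putting this together gives p.

2*x^2 + 2*x*y + 3*y^2 + 3*y - 1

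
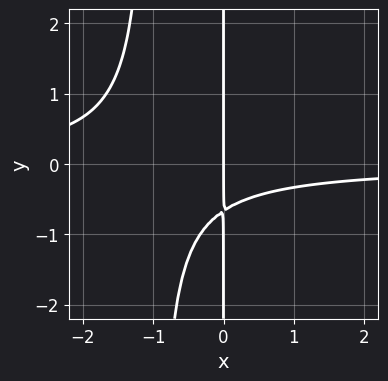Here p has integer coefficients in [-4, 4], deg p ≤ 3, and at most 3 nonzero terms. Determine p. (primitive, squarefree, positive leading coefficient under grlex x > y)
3*x^2*y + 3*x*y + 2*x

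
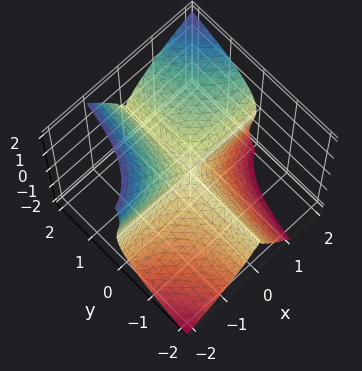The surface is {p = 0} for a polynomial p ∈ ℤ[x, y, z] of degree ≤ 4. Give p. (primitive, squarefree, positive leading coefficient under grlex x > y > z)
2*x^2*y - x*z^2 - z^3

1. deg p = 3. No degree-2 surface has this shape.
2. Checking where it meets the axes: every point of the y-axis in the box is on the surface; the visible x-axis segment lies entirely on the surface.
3. Putting this together gives p.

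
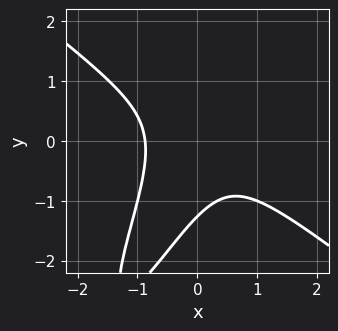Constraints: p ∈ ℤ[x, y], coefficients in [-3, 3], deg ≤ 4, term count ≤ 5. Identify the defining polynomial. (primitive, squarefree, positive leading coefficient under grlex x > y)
3*x^3 + x^2*y - 3*x*y^2 + y^3 + 2

First, the degree is 3 — a generic line meets the curve in up to 3 points.
Finally, putting this together gives p.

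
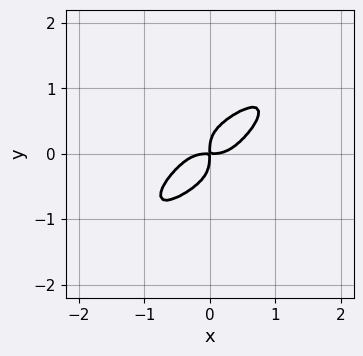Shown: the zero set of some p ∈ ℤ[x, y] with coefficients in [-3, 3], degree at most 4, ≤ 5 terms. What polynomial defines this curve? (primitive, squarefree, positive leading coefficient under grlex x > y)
3*x^4 - 3*x^3*y + 2*y^4 - x*y

First, deg p = 4.
Finally, the integer polynomial consistent with all of this is the stated p.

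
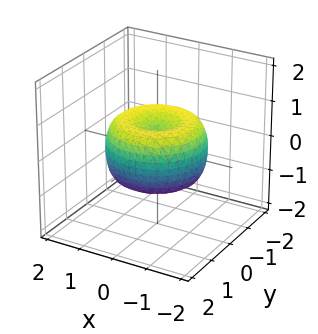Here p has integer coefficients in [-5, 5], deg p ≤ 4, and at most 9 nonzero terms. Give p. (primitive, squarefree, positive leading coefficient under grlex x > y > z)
(a) The degree is 4 — the shape is more complex than any degree-3 surface.
(b) By symmetry, the z-axis is an axis of rotation, so x and y enter only as x² + y².
(c) From the axis intercepts and sections: a circular section at z = 0 has radius between 1 and 2.
(d) These observations pin down the coefficients.

2*x^4 + 4*x^2*y^2 + 2*y^4 - 3*x^2 - 3*y^2 + 3*z^2 - 1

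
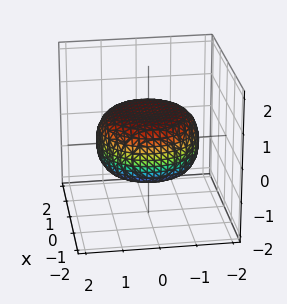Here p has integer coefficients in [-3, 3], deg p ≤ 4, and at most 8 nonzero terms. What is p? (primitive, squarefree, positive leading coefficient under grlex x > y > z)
x^4 + 2*x^2*y^2 + y^4 - x^2 - y^2 + 3*z^2 - 2

First, deg p = 4. No degree-3 surface has this shape.
Next, symmetries: rotational symmetry about the z-axis ⇒ p depends on x, y only through x² + y².
Next, against the integer gridlines: a circular section at z = 0 has radius between 1 and 2.
Finally, fitting integer coefficients to these (and the overall shape) gives p.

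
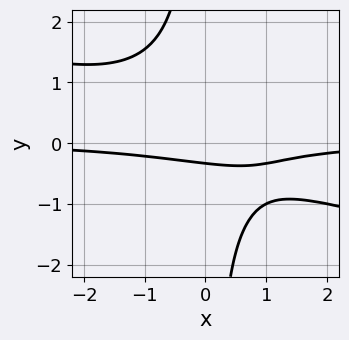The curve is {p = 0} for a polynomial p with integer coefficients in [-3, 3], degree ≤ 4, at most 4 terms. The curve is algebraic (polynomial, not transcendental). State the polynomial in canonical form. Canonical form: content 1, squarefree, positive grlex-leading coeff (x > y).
x^2*y + 3*x*y^2 + 3*y + 1

1. deg p = 3.
2. From the axis intercepts and sections: it misses every integer gridline on the x-axis.
3. The integer polynomial consistent with all of this is the stated p.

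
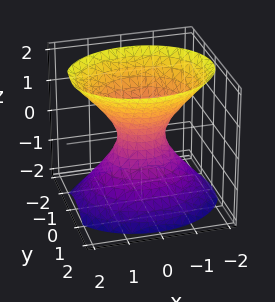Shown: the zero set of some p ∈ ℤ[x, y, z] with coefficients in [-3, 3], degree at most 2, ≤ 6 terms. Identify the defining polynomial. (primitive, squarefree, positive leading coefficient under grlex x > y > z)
1. deg p = 2. An hourglass — one-sheet hyperboloid; a quadric.
2. Symmetries: mirror symmetry y ↦ −y ⇒ only even powers of y; it's symmetric under x → −x, forcing even powers of x; mirror symmetry z ↦ −z ⇒ only even powers of z.
3. Reading off the gridlines: no z-intercept at any integer in the box.
4. The integer polynomial consistent with all of this is the stated p.

2*x^2 + 3*y^2 - 2*z^2 - 1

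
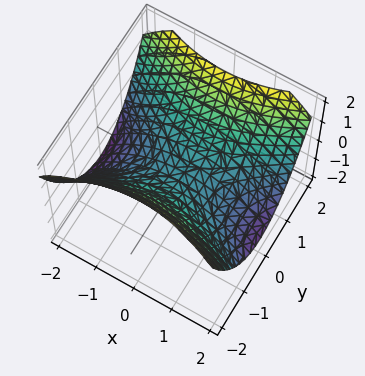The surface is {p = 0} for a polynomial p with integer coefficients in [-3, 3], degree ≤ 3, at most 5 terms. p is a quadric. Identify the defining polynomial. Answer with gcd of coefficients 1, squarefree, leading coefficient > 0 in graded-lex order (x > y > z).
First, deg p = 2. A saddle surface; a quadric.
Next, symmetries: mirror symmetry x ↦ −x ⇒ only even powers of x; the y ↦ −y reflection is a symmetry, so y appears only in even powers.
Next, observable constraints: one x-axis crossing is at x = 0; it crosses the y-axis at the gridline y = 0; it meets the z-axis at z = 0 (among the integer gridlines).
Finally, assembling these constraints gives the stated polynomial.

x^2 - 2*y^2 + 3*z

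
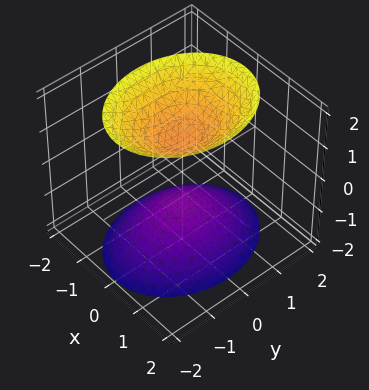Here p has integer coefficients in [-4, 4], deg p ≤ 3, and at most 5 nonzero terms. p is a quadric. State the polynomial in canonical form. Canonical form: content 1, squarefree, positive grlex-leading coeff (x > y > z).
3*x^2 + 2*y^2 - 2*z^2 + 2

First, there are 2 components. Treating them together as one polynomial.
Then, the degree is 2 — two sheets facing apart; a quadric.
Then, symmetries: the z ↦ −z reflection is a symmetry, so z appears only in even powers; the y ↦ −y reflection is a symmetry, so y appears only in even powers; mirror symmetry x ↦ −x ⇒ only even powers of x.
Then, from the axis intercepts and sections: no y-intercept at any integer in the box; no x-intercept at any integer in the box; among the integer gridlines, it crosses the z-axis at z ∈ {-1, 1}.
Finally, solving for integer coefficients yields p as stated.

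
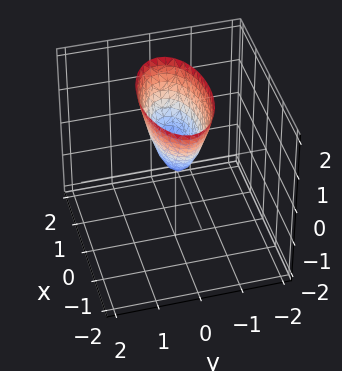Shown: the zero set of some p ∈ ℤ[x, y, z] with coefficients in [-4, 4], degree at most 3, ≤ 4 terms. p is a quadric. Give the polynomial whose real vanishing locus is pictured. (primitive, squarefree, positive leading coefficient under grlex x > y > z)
x^2 + 3*y^2 - z

The degree is 2 — a single bowl opening along one axis; a quadric.
Symmetries: mirror symmetry x ↦ −x ⇒ only even powers of x; it's symmetric under y → −y, forcing even powers of y.
From the axis intercepts and sections: one x-axis crossing is at x = 0; it crosses the y-axis at the gridline y = 0; it meets the z-axis at z = 0 (among the integer gridlines).
Fitting integer coefficients to these (and the overall shape) gives p.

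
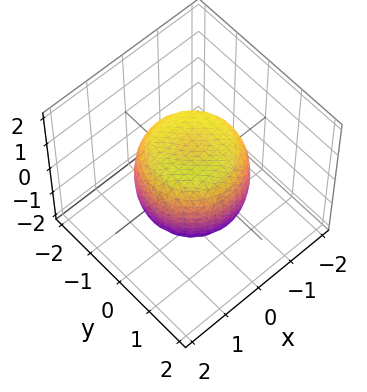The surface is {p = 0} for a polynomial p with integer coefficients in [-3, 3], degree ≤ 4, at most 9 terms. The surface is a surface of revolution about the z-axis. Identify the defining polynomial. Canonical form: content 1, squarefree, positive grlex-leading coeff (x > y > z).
x^4 + 2*x^2*y^2 + y^4 - x^2 - y^2 + z^2 - 1

deg p = 4.
Symmetries: the z-axis is an axis of rotation, so x and y enter only as x² + y².
Checking where it meets the axes: a circular section at z = 1 has radius exactly 1; the z-axis gridline crossings are at z ∈ {-1, 1}.
The integer polynomial consistent with all of this is the stated p.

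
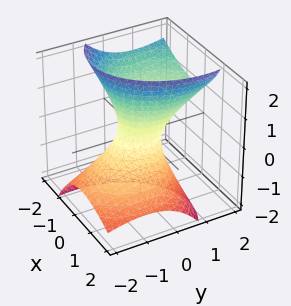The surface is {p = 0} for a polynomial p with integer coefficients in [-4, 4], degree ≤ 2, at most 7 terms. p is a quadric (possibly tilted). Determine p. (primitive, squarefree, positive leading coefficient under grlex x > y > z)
First, the degree is 2 — the shape is more complex than any degree-1 surface.
Next, from the visible intercepts: it misses every integer gridline on the z-axis.
Finally, putting this together gives p.

3*x^2 + 3*x*z + 2*y^2 - 3*y*z - z^2 - 1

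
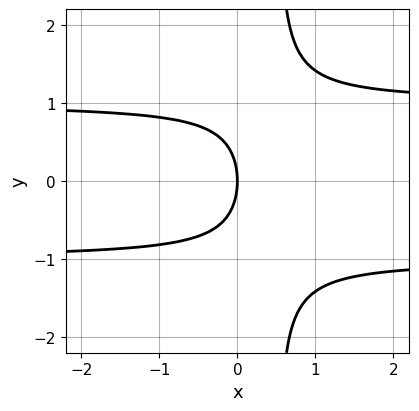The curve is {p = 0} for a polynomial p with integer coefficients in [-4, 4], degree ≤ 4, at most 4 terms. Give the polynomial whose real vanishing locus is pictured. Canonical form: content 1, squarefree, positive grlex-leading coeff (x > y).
2*x*y^2 - y^2 - 2*x

The degree is 3 — no degree-2 curve has this shape.
Symmetries: the y ↦ −y reflection is a symmetry, so y appears only in even powers.
Reading off the gridlines: it meets the x-axis at x = 0 (among the integer gridlines); it meets the y-axis at y = 0 (among the integer gridlines).
Assembling these constraints gives the stated polynomial.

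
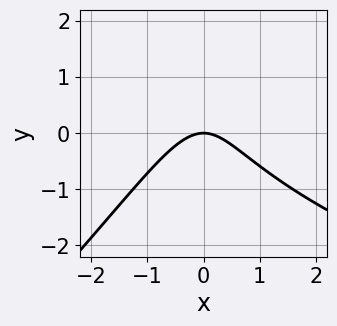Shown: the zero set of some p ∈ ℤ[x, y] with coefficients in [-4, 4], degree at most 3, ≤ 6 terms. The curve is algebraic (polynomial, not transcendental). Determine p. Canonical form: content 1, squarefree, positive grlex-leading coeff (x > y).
(a) The degree is 3 — a generic line meets the curve in up to 3 points.
(b) Against the integer gridlines: it crosses the x-axis at the gridline x = 0; it meets the y-axis at y = 0 (among the integer gridlines).
(c) The integer polynomial consistent with all of this is the stated p.

x*y^2 - y^3 - 3*x^2 + 2*y^2 - 3*y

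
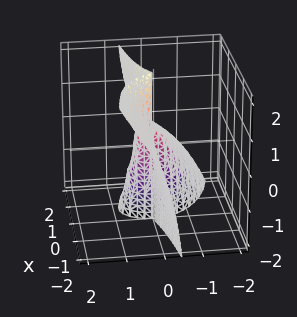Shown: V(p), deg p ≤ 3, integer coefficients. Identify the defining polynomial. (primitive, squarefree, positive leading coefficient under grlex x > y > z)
2*x^2*y - x^2*z + 2*x*y*z + 3*y^3 - 2*x*y

(a) The degree is 3 — no degree-2 surface has this shape.
(b) From the axis intercepts and sections: every point of the x-axis in the box is on the surface; it crosses the y-axis at the gridline y = 0.
(c) These observations pin down the coefficients. Check: (0, 0, 2) on the z-axis lies on the surface, and p(0, 0, 2) = 0. ✓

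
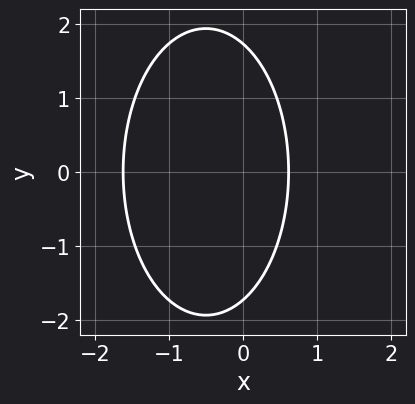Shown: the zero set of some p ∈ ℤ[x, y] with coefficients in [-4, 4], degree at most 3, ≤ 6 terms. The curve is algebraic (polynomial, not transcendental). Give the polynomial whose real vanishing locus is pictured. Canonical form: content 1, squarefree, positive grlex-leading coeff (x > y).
First, deg p = 2. The shape is more complex than any degree-1 curve.
Then, symmetries: mirror symmetry y ↦ −y ⇒ only even powers of y.
Finally, these observations pin down the coefficients.

3*x^2 + y^2 + 3*x - 3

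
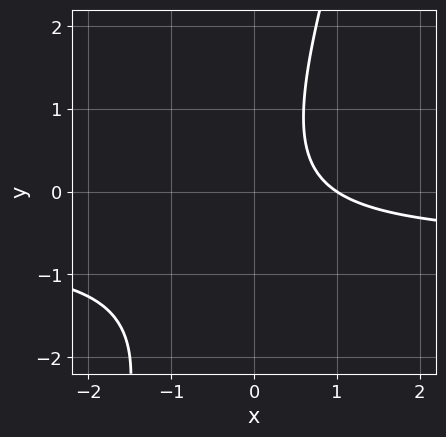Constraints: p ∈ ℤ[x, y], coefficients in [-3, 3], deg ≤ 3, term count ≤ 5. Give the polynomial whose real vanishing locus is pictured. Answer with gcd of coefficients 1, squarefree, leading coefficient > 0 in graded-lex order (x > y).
3*x*y - y^2 + 2*x - 2

(a) The degree is 2 — a generic line meets the curve in up to 2 points.
(b) Reading off the gridlines: it crosses the x-axis at the gridline x = 1; the curve avoids every integer y-axis point in the box.
(c) The integer polynomial consistent with all of this is the stated p.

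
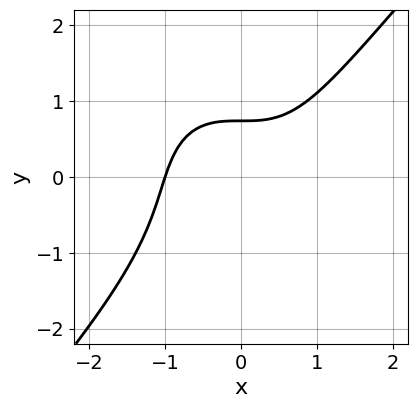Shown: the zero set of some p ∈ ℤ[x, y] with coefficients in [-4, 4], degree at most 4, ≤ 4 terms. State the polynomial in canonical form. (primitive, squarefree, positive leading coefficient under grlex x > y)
3*x^3 - 2*y^3 - 3*y + 3

(a) Degree: no degree-2 curve has this shape, so deg p = 3.
(b) Observable constraints: one x-axis crossing is at x = -1.
(c) Putting this together gives p.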